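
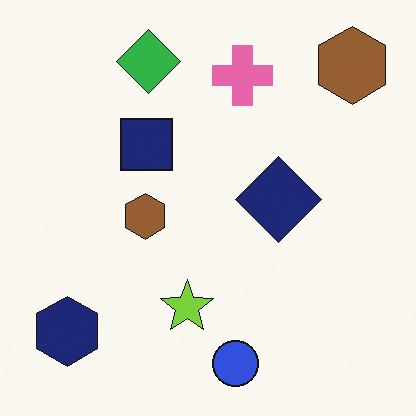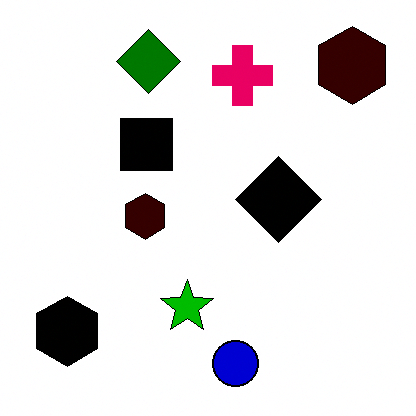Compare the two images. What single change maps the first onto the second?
The second image is the first given much higher contrast.

Tones are pushed away from mid-grey across the whole image — a global contrast change.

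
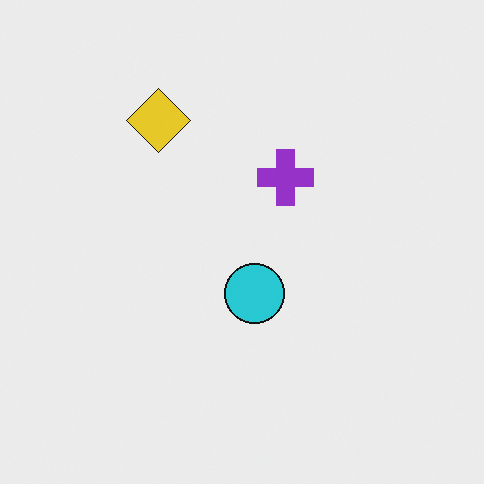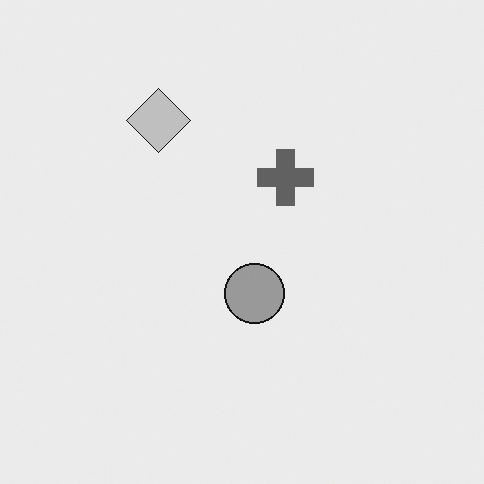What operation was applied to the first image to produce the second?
This is the original image converted to grayscale.

All color is removed — every shape is now a shade of grey.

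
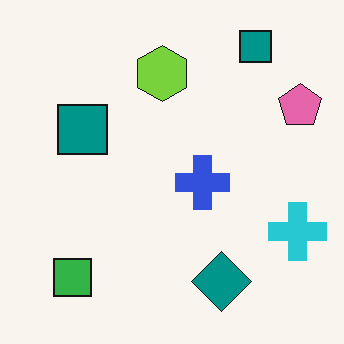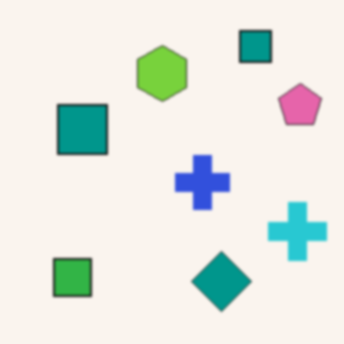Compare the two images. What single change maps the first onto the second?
The transformation is: given a subtle gaussian blur.

Shape edges and outlines are uniformly softened across the whole image.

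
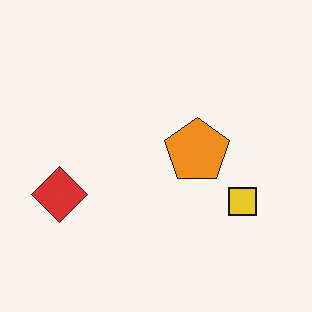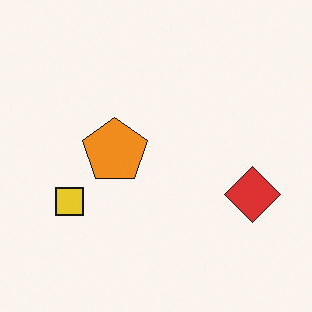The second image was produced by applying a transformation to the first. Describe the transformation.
Flipped horizontally (left ↔ right).

The red diamond is in the left of the first image and the right of the second — shapes on opposite sides of the vertical midline have swapped in a mirror flip.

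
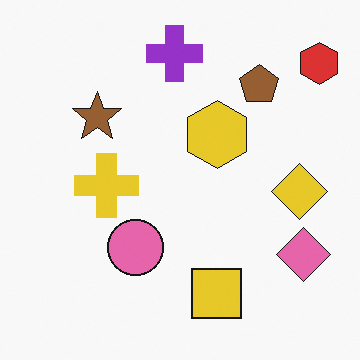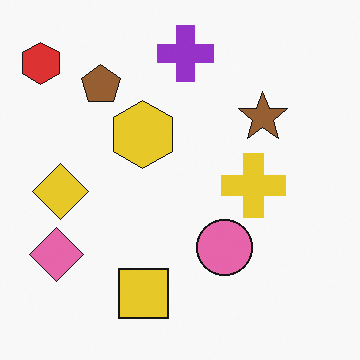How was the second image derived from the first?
This is the original image flipped horizontally (left ↔ right).

The red hexagon is in the top-right of the first image and the top-left of the second — shapes on opposite sides of the vertical midline have swapped in a mirror flip.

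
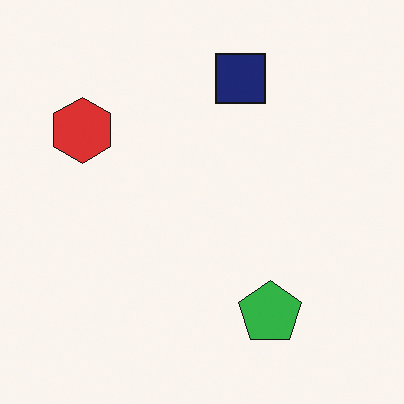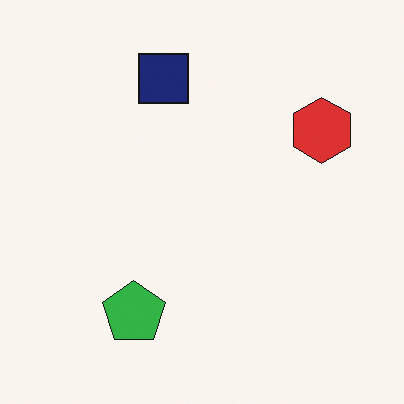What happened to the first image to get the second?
The second image is the first flipped horizontally (left ↔ right).

The red hexagon is in the top-left of the first image and the top-right of the second — shapes on opposite sides of the vertical midline have swapped in a mirror flip.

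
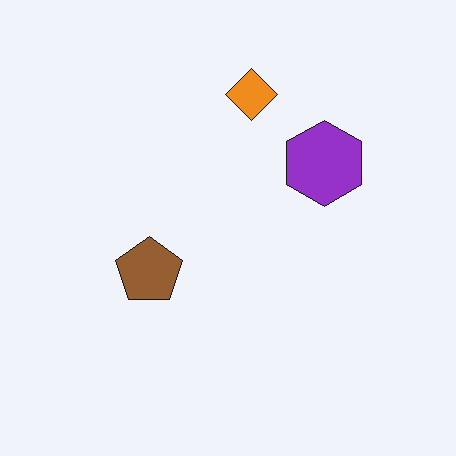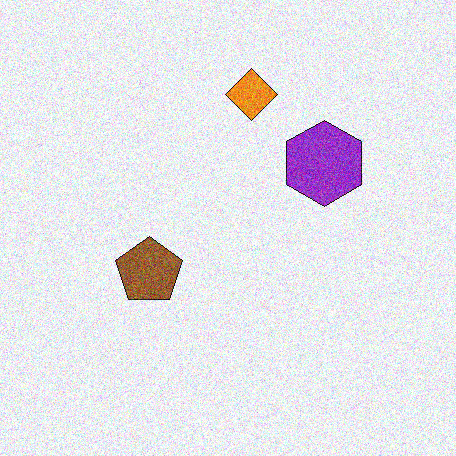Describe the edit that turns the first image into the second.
Degraded with heavy additive noise.

Random speckle covers the whole image, including the flat background.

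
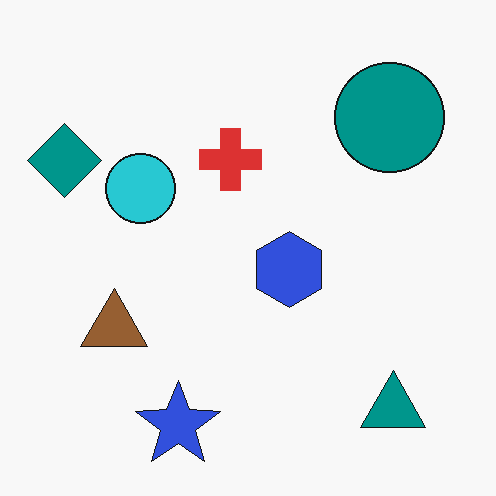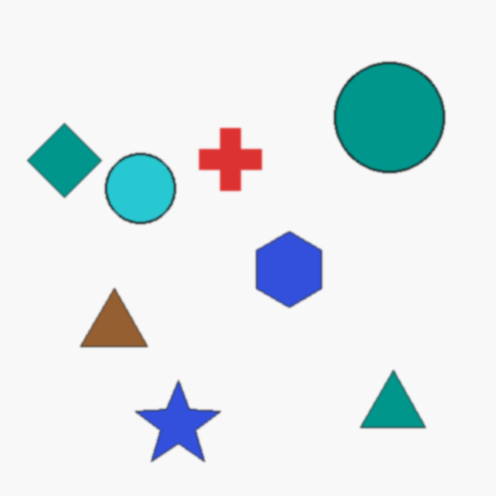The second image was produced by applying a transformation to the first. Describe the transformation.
The second image is the first slightly softened.

Shape edges and outlines are uniformly softened across the whole image.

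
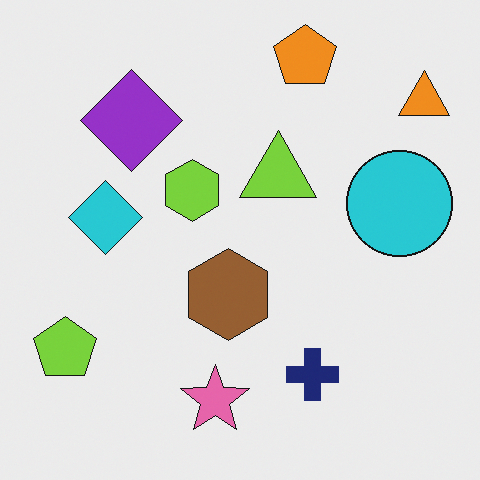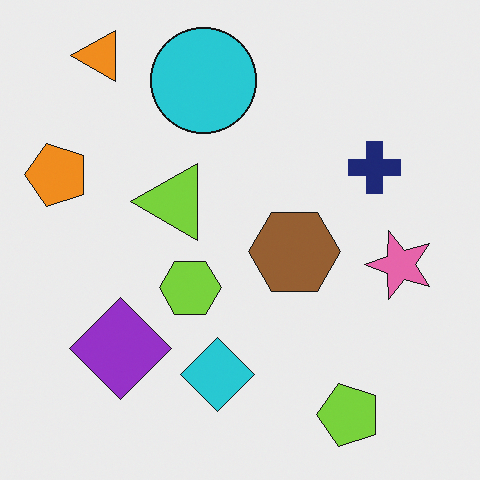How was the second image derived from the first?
This is the original image rotated 90° counter-clockwise.

The orange triangle sits in the top-right of the first image and the top-left of the second — consistent with a whole-image 90° counter-clockwise rotation.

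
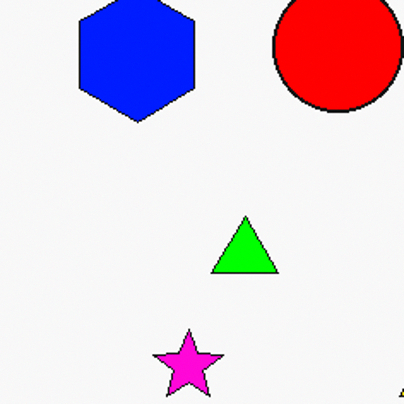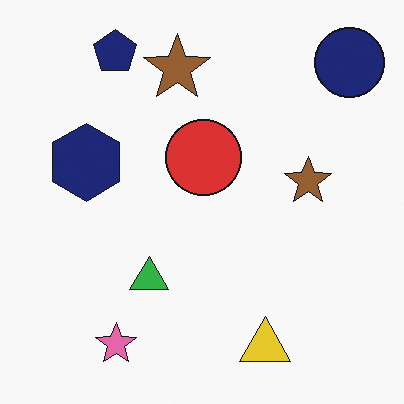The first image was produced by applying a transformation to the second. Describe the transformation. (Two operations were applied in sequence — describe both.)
The first image is the second made much more vivid (saturation change), then cropped to a noticeably smaller region and rescaled.

All colors are more vivid — a global saturation change. The visible shapes are larger and the field of view is narrower; shapes near the original edges may be partly or wholly outside the frame — a crop-and-rescale.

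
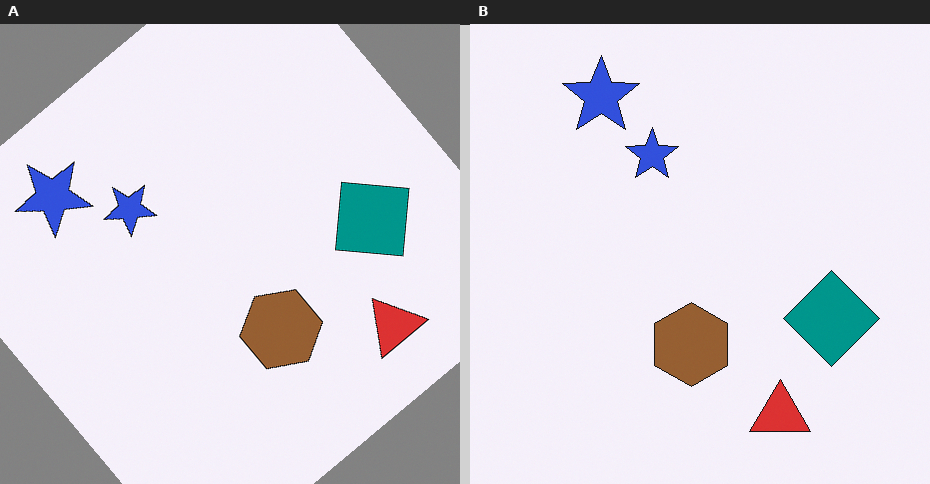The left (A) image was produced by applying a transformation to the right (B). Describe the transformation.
This is the original image rotated counter-clockwise by a large amount — several tens of degrees.

Every shape is tilted by the same angle and the image corners show triangular fill wedges — a whole-image rotation by a non-right angle.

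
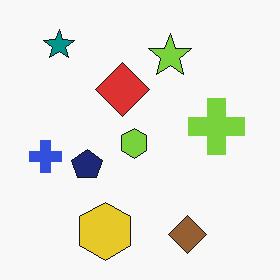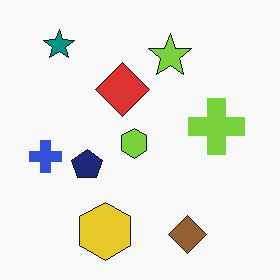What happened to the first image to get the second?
The image was JPEG-compressed with visible artifacts.

Blocky 8×8 compression artifacts appear around shape edges and the flat background shows ringing — characteristic JPEG degradation.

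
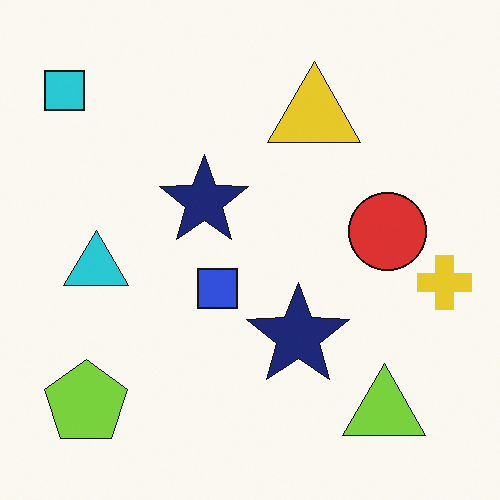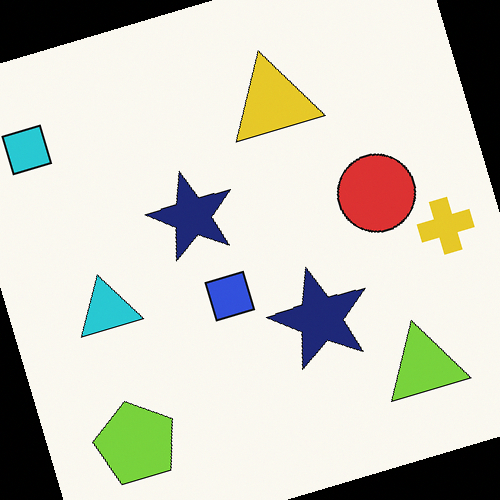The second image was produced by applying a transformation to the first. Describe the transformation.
It was rotated counter-clockwise by a moderate amount.

Every shape is tilted by the same angle and the image corners show triangular fill wedges — a whole-image rotation by a non-right angle.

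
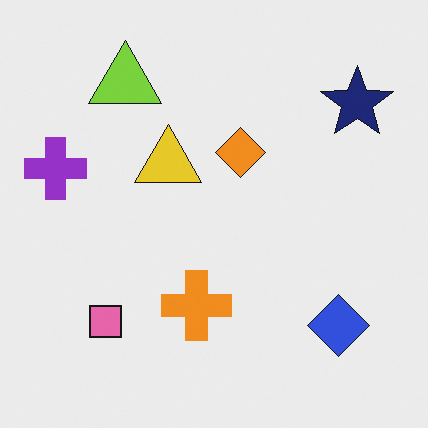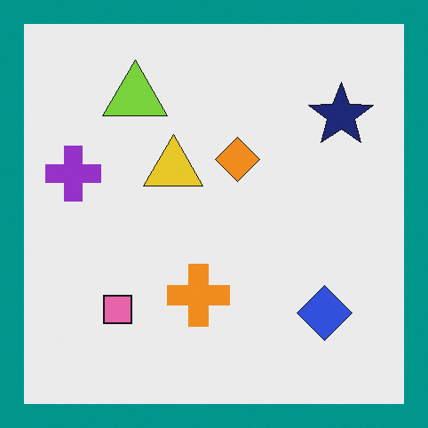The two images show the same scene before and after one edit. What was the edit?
The second image is the first framed with a teal border.

A solid teal frame runs around the edge of the second image, with the content slightly shrunk inside it.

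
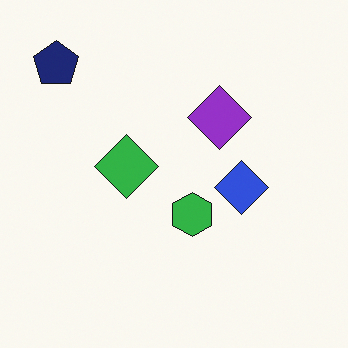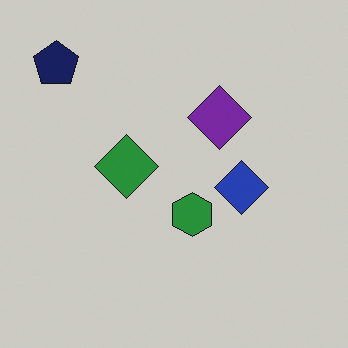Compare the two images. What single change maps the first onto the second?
This is the original image darkened a little.

Every pixel — background and shapes alike — is uniformly darkened.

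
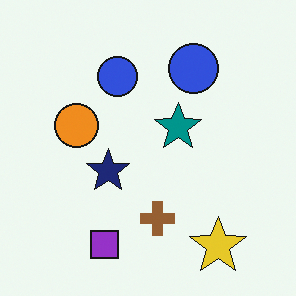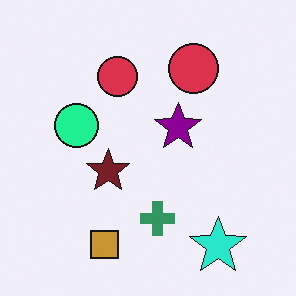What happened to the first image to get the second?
The transformation is: hue-shifted by a moderate amount.

Every shape's color has rotated by the same amount around the hue wheel — a uniform hue shift.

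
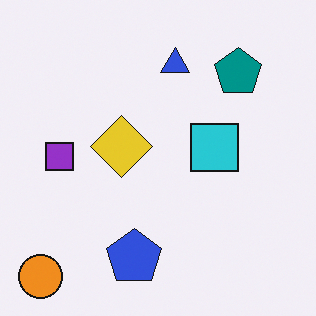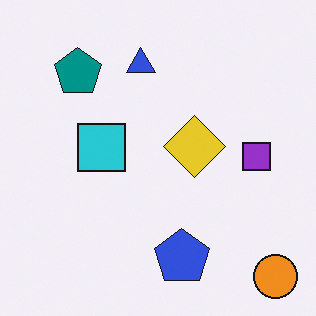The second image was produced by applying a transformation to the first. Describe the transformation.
Flipped horizontally (left ↔ right).

The orange circle is in the bottom-left of the first image and the bottom-right of the second — shapes on opposite sides of the vertical midline have swapped in a mirror flip.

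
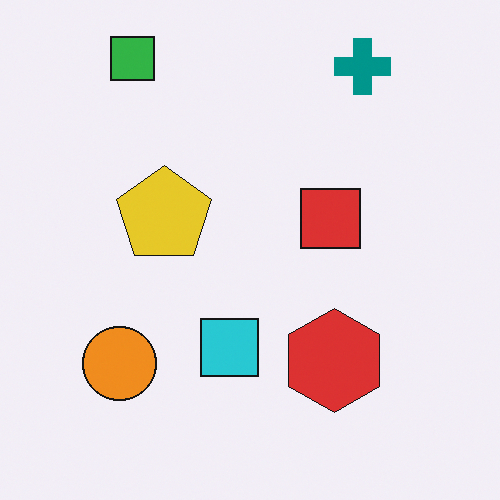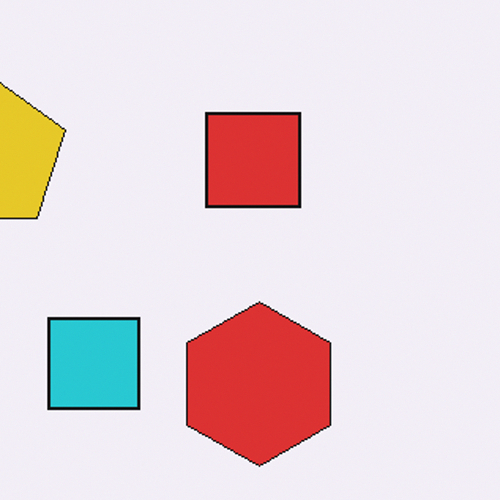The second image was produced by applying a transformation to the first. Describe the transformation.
Cropped slightly and scaled back up.

The visible shapes are larger and the field of view is narrower; shapes near the original edges may be partly or wholly outside the frame — a crop-and-rescale.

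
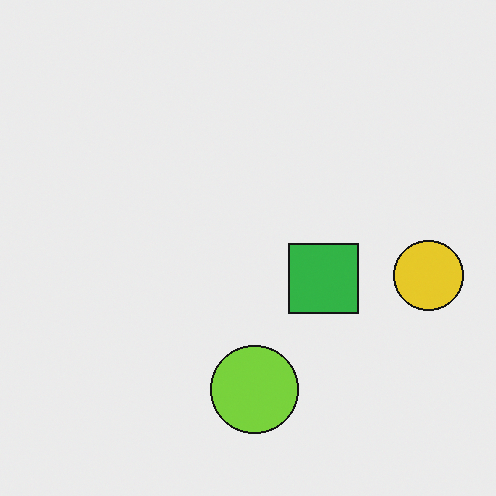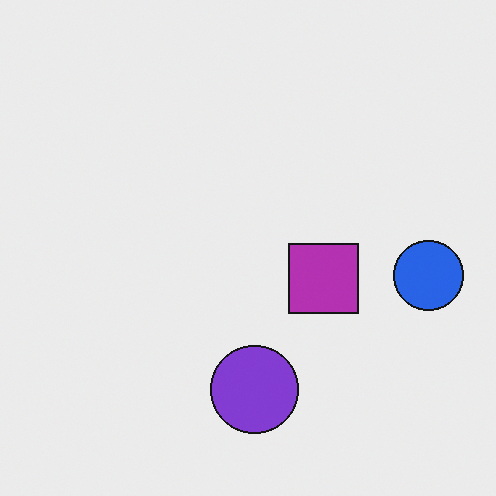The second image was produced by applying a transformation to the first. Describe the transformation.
The image was hue-shifted through roughly half the color wheel.

Every shape's color has rotated by the same amount around the hue wheel — a uniform hue shift.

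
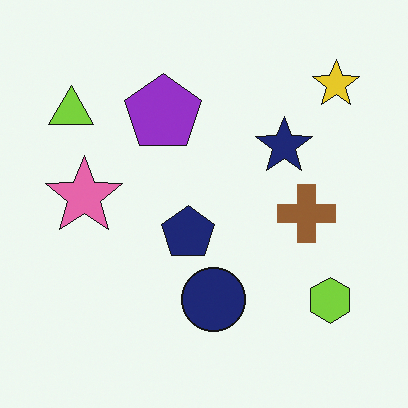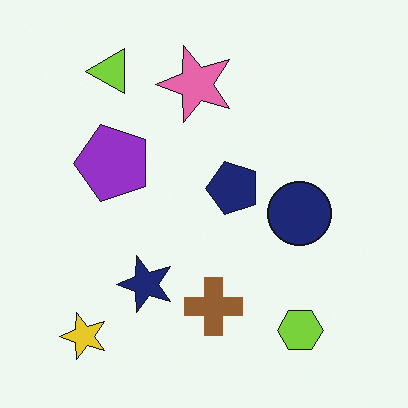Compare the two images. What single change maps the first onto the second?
The transformation is: transposed (reflected across the top-left ↔ bottom-right diagonal).

Shapes have swapped their row and column positions — what was in the top-right is now in the bottom-left — a diagonal reflection.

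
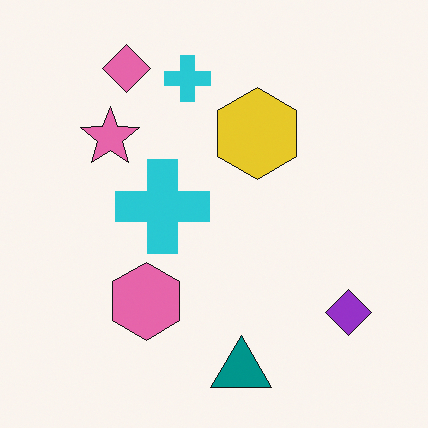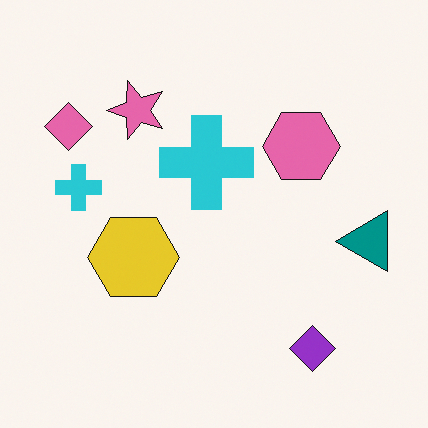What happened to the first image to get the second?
The transformation is: transposed (reflected across the top-left ↔ bottom-right diagonal).

Shapes have swapped their row and column positions — what was in the top-right is now in the bottom-left — a diagonal reflection.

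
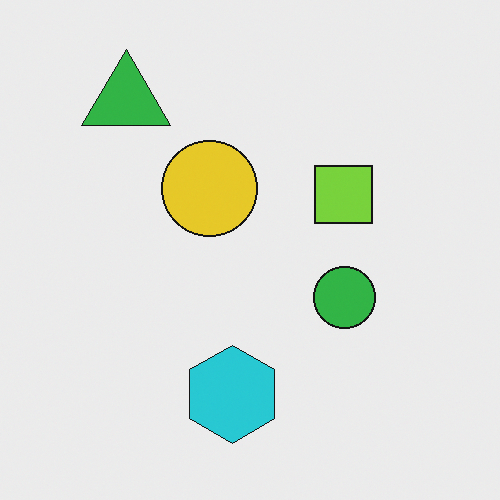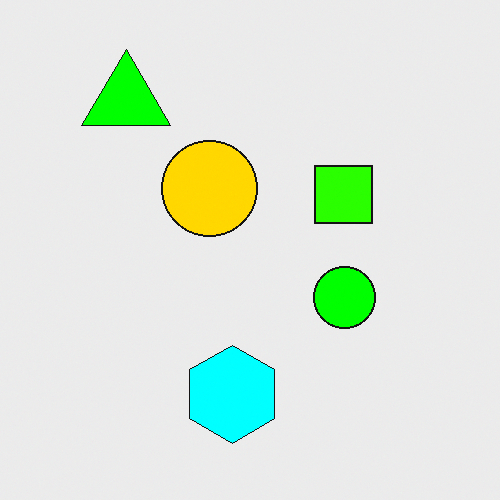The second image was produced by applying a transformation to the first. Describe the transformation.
The image was made much more vivid (saturation change).

All colors are more vivid — a global saturation change.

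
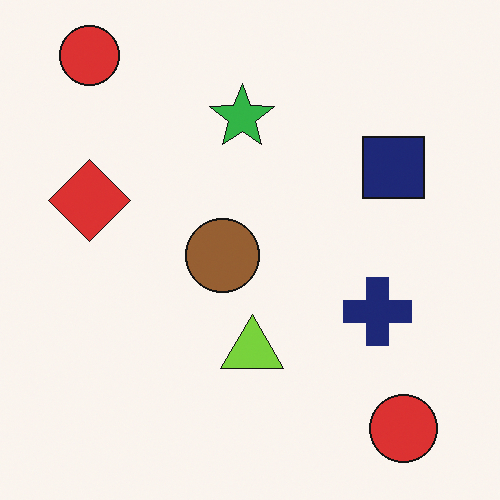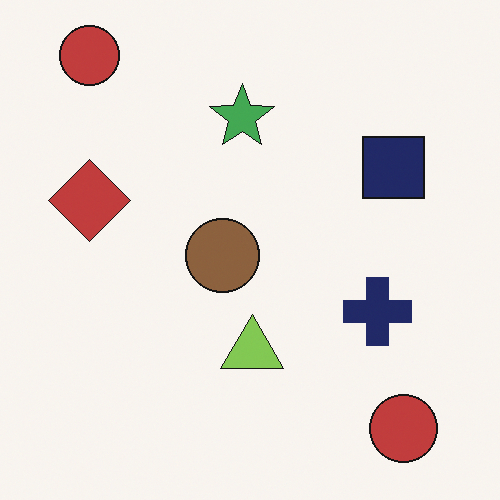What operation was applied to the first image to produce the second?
The image was slightly desaturated.

All colors are more muted and greyish — a global saturation change.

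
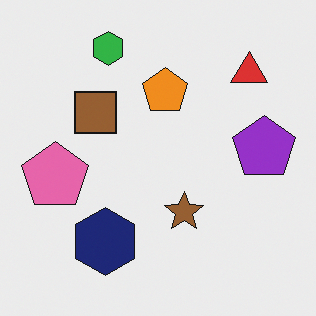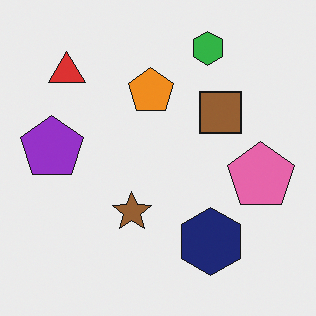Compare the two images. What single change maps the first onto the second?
Flipped horizontally (left ↔ right).

The purple pentagon is in the right of the first image and the left of the second — shapes on opposite sides of the vertical midline have swapped in a mirror flip.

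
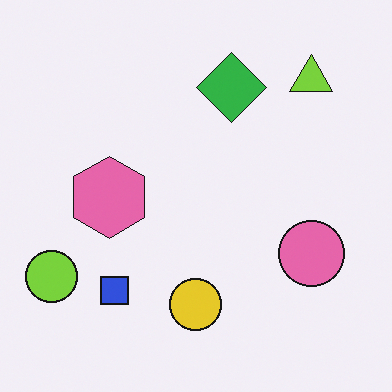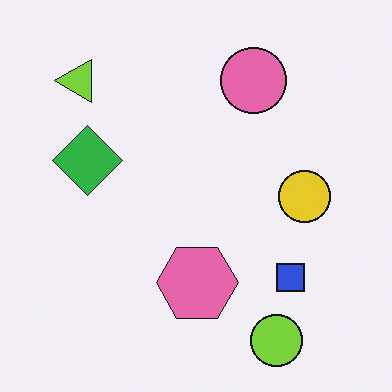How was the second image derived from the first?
The image was rotated 90° counter-clockwise.

The lime circle sits in the bottom-left of the first image and the bottom-right of the second — consistent with a whole-image 90° counter-clockwise rotation.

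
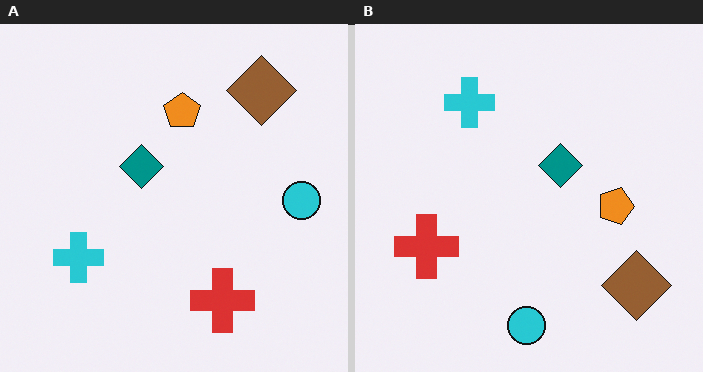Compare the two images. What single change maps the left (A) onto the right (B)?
The right (B) image is the left (A) rotated 90° clockwise.

The brown diamond sits in the top-right of the left (A) image and the bottom-right of the right (B) — consistent with a whole-image 90° clockwise rotation.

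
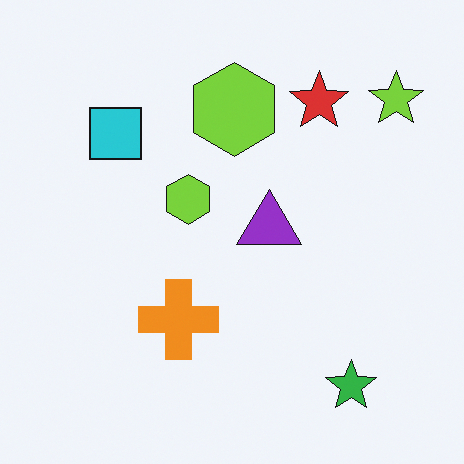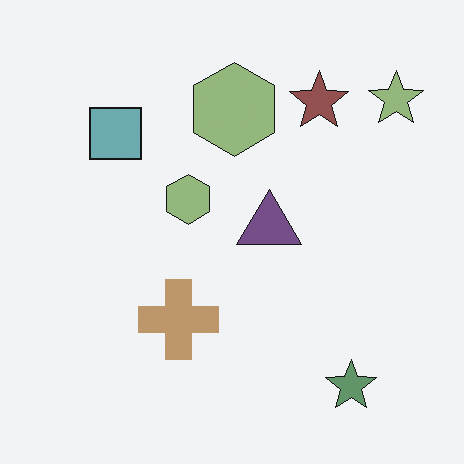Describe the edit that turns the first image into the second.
The second image is the first heavily desaturated.

All colors are more muted and greyish — a global saturation change.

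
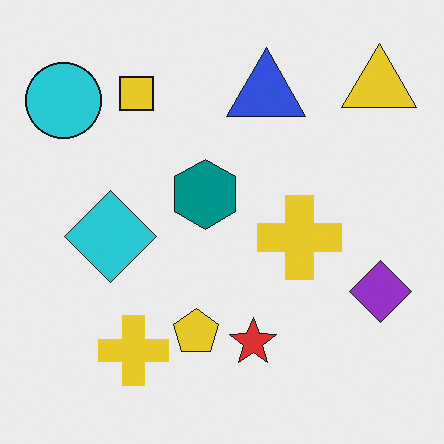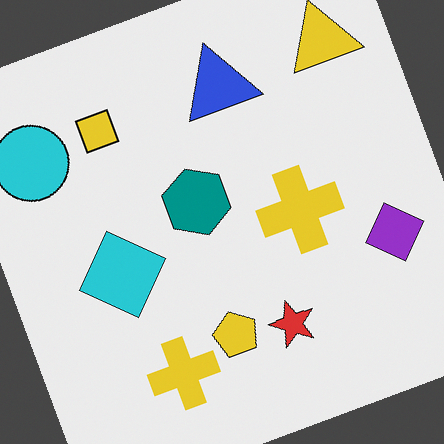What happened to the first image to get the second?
This is the original image rotated counter-clockwise by a clearly visible amount.

Every shape is tilted by the same angle and the image corners show triangular fill wedges — a whole-image rotation by a non-right angle.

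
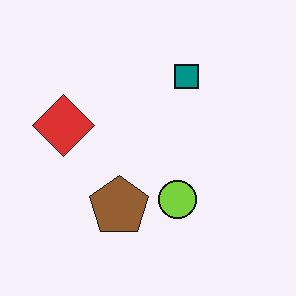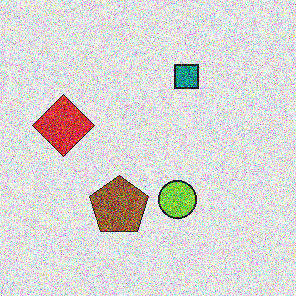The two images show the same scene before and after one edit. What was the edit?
It was degraded with heavy additive noise.

Random speckle covers the whole image, including the flat background.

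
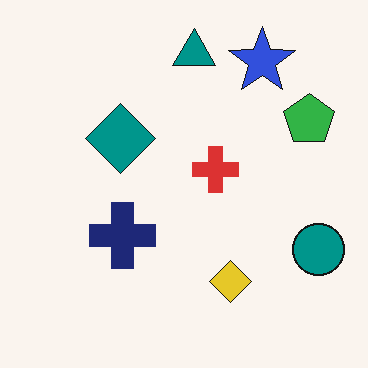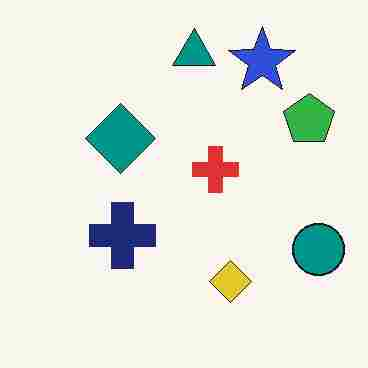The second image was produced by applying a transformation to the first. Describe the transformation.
Degraded with heavy JPEG compression.

Blocky 8×8 compression artifacts appear around shape edges and the flat background shows ringing — characteristic JPEG degradation.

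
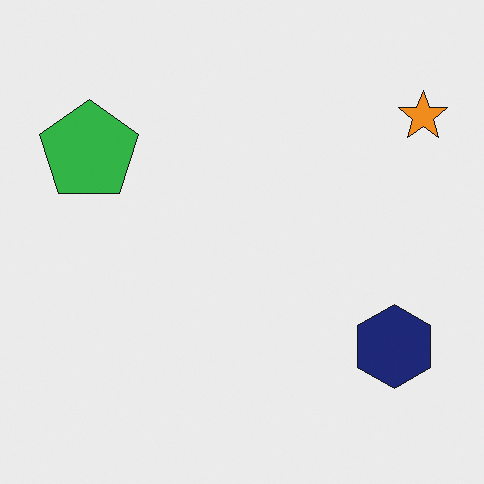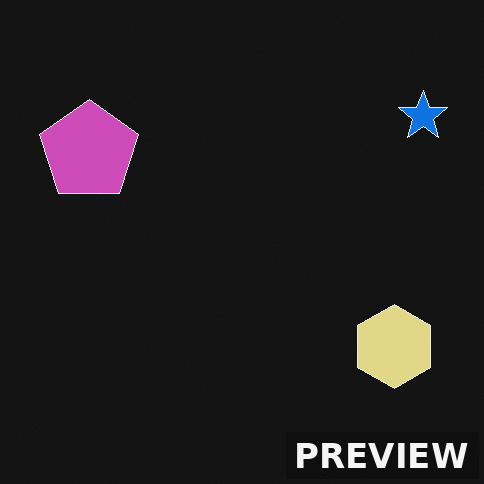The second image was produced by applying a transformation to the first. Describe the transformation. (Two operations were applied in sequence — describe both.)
It was color-inverted (negative), then watermarked with the text "PREVIEW" in the lower-right corner.

The light background has become dark and every shape's color is its complement — a photographic negative. A dark label reading "PREVIEW" appears in the lower-right corner.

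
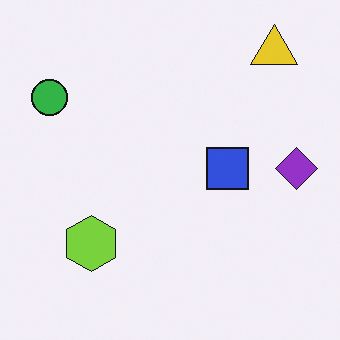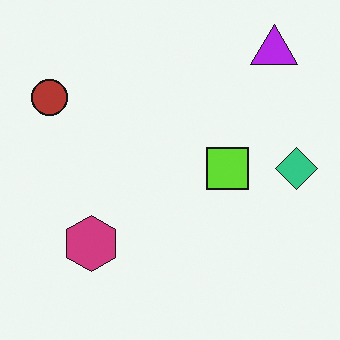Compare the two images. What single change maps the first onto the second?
The second image is the first hue-shifted by a large amount.

Every shape's color has rotated by the same amount around the hue wheel — a uniform hue shift.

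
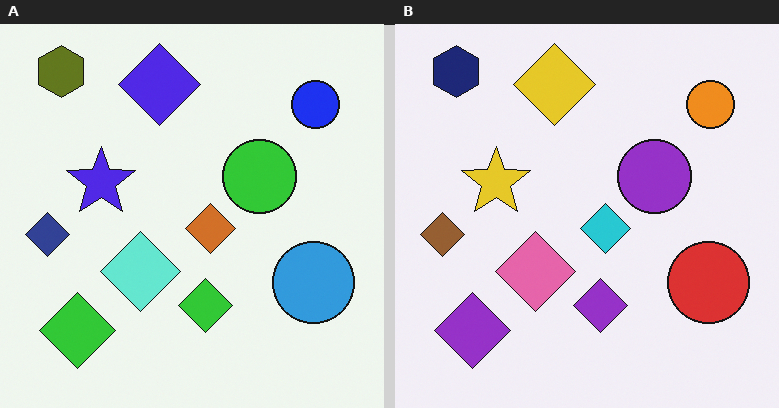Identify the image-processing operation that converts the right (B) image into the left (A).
Hue-shifted through roughly half the color wheel.

Every shape's color has rotated by the same amount around the hue wheel — a uniform hue shift.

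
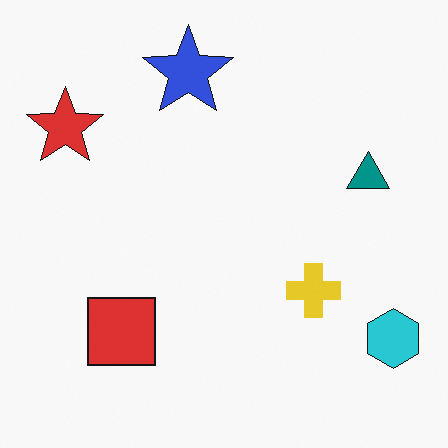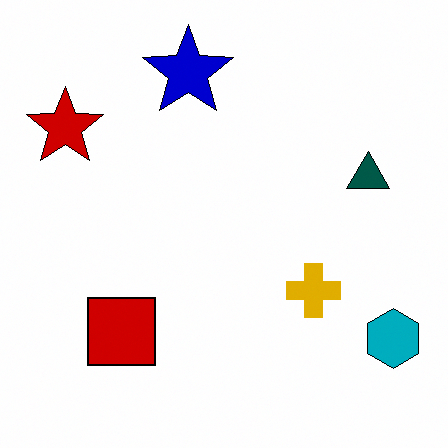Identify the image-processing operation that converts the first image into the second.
Given much higher contrast.

Tones are pushed away from mid-grey across the whole image — a global contrast change.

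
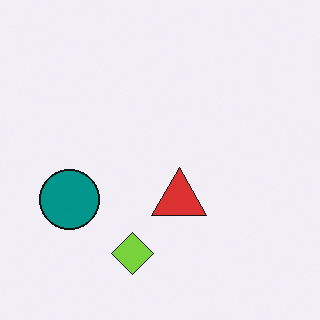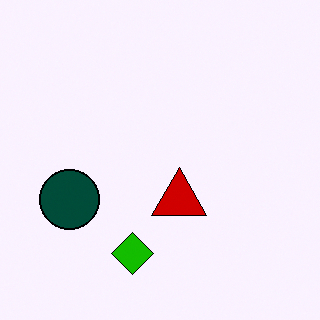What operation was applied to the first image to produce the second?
The second image is the first given much higher contrast.

Tones are pushed away from mid-grey across the whole image — a global contrast change.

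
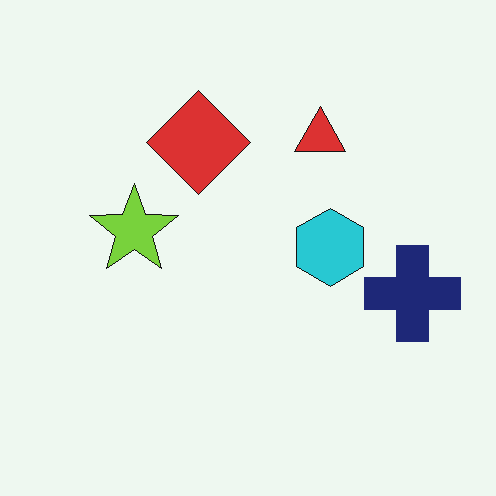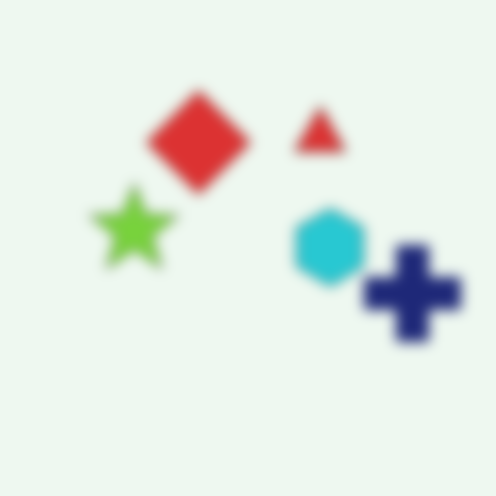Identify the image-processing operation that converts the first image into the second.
Strongly gaussian-blurred.

Shape edges and outlines are uniformly softened across the whole image.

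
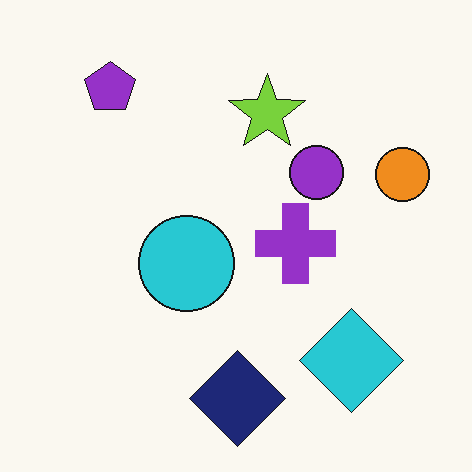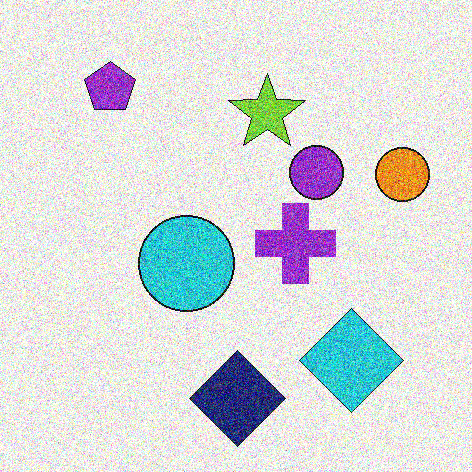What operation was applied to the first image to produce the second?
The second image is the first degraded with strong gaussian noise.

Random speckle covers the whole image, including the flat background.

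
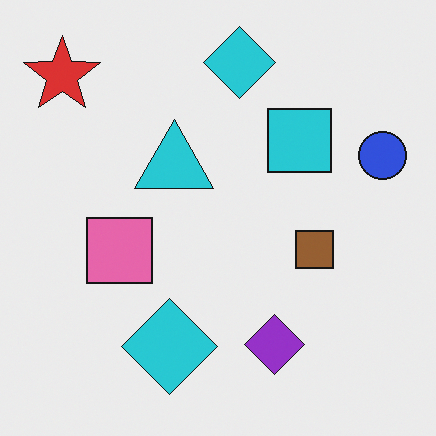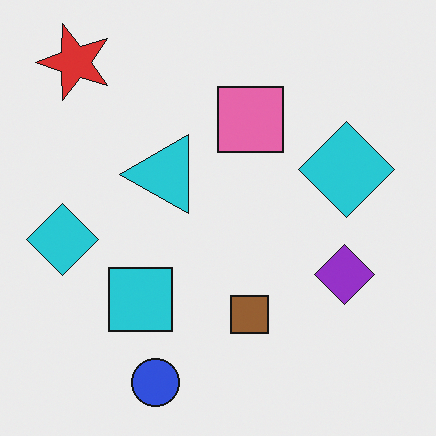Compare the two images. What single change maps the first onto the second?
It was transposed (reflected across the top-left ↔ bottom-right diagonal).

Shapes have swapped their row and column positions — what was in the top-right is now in the bottom-left — a diagonal reflection.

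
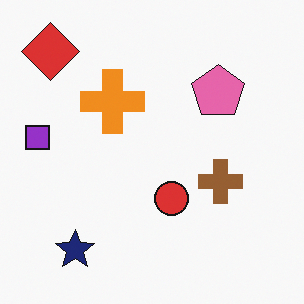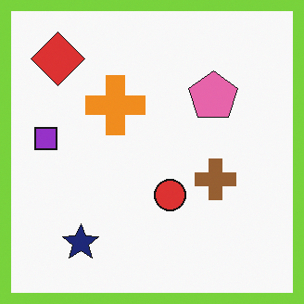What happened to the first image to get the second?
Framed with a lime border.

A solid lime frame runs around the edge of the second image, with the content slightly shrunk inside it.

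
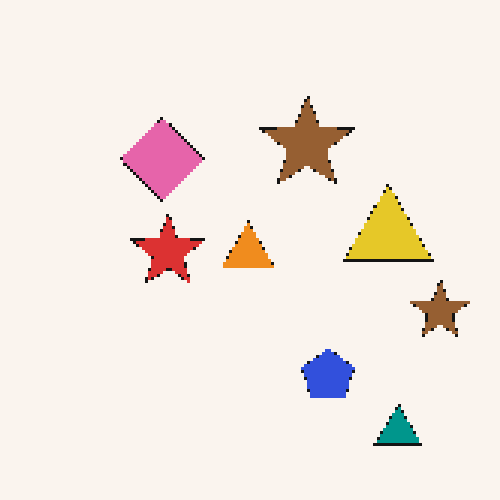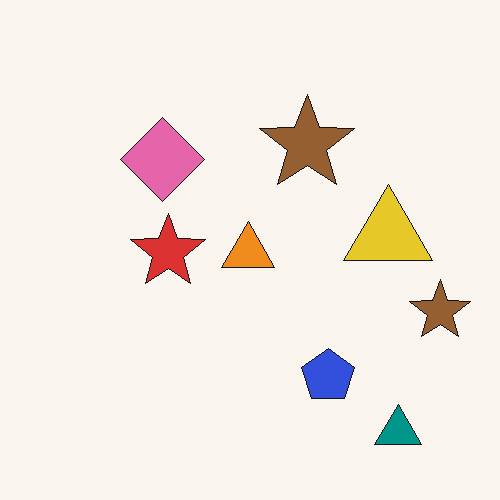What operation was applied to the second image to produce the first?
The transformation is: mildly pixelated.

Shapes are reduced to large square blocks; fine edges and outlines are lost — a downscale-then-upscale (mosaic) effect.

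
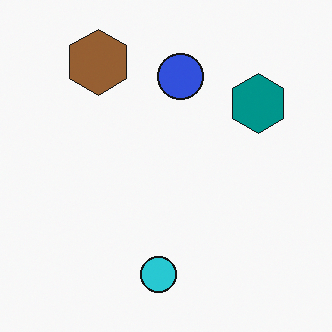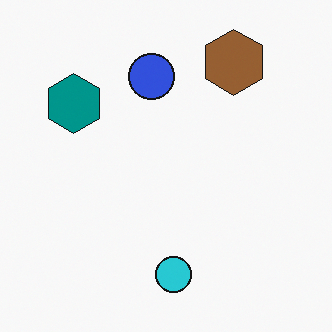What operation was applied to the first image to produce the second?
The image was flipped horizontally (left ↔ right).

The teal hexagon is in the top-right of the first image and the top-left of the second — shapes on opposite sides of the vertical midline have swapped in a mirror flip.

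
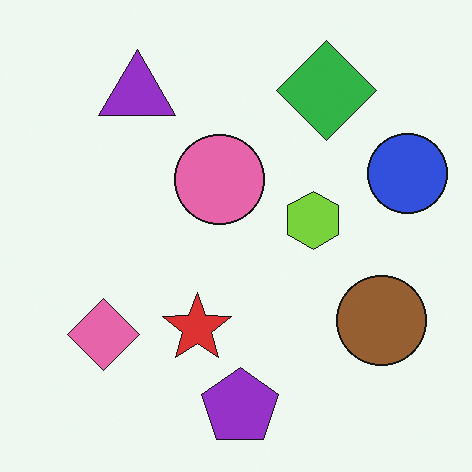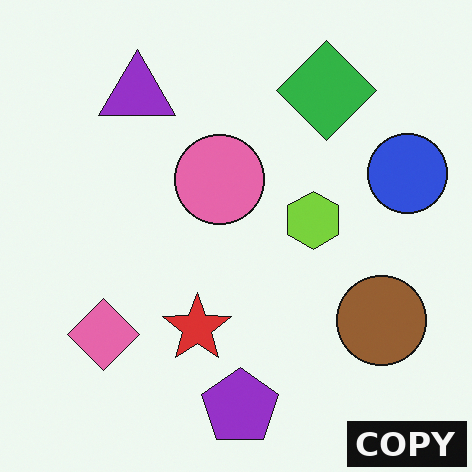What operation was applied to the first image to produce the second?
The transformation is: watermarked with the text "COPY" in the lower-right corner.

A dark label reading "COPY" appears in the lower-right corner.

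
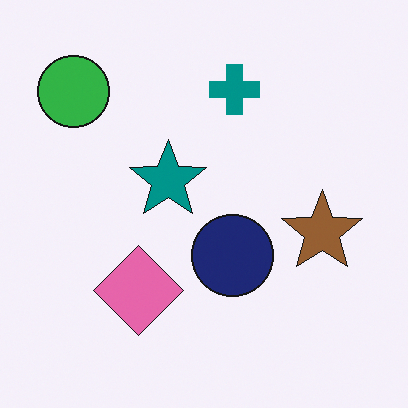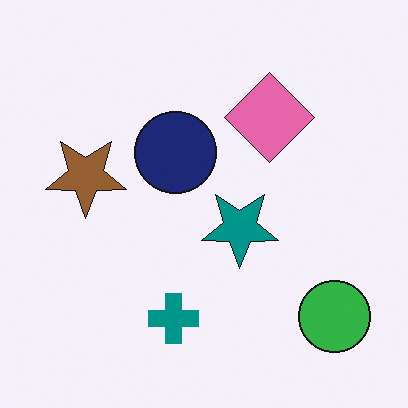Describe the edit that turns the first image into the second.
The transformation is: rotated 180°.

The green circle sits in the top-left of the first image and the bottom-right of the second — consistent with a whole-image 180° rotation.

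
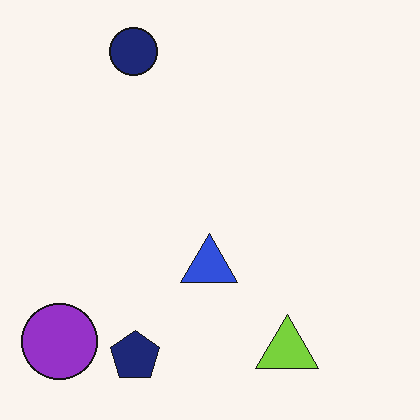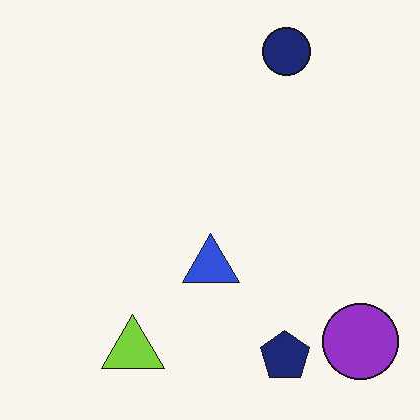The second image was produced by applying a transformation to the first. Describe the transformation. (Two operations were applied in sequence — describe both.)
The transformation is: JPEG-compressed with visible artifacts, then flipped horizontally (left ↔ right).

Blocky 8×8 compression artifacts appear around shape edges and the flat background shows ringing — characteristic JPEG degradation. The purple circle is in the bottom-left of the first image and the bottom-right of the second — shapes on opposite sides of the vertical midline have swapped in a mirror flip.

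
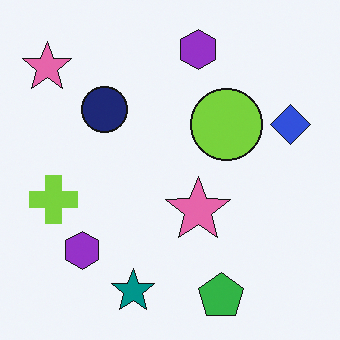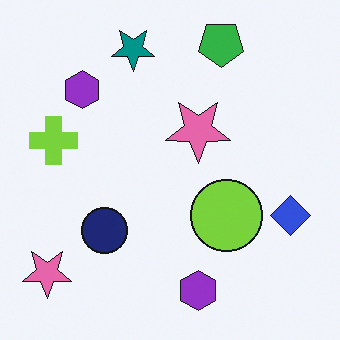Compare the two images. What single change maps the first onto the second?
This is the original image flipped vertically (top ↔ bottom).

The green pentagon is in the bottom of the first image and the top of the second — shapes on opposite sides of the horizontal midline have swapped in a mirror flip.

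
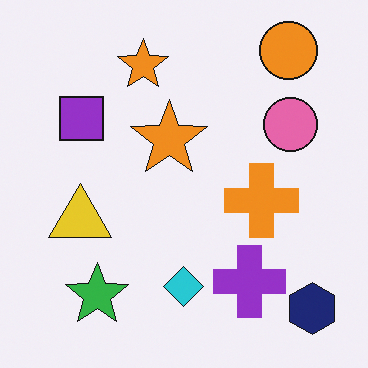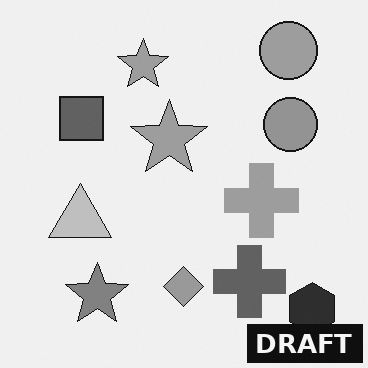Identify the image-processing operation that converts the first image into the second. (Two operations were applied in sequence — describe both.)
It was converted to grayscale, then watermarked with the text "DRAFT" in the lower-right corner.

All color is removed — every shape is now a shade of grey. A dark label reading "DRAFT" appears in the lower-right corner.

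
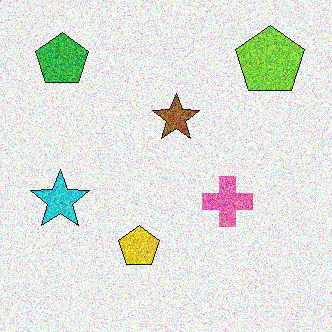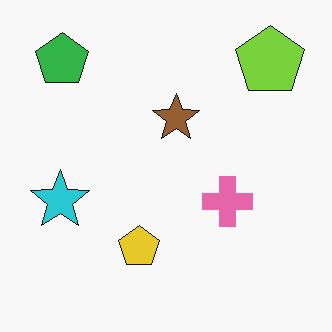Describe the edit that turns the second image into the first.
This is the original image degraded with heavy additive noise.

Random speckle covers the whole image, including the flat background.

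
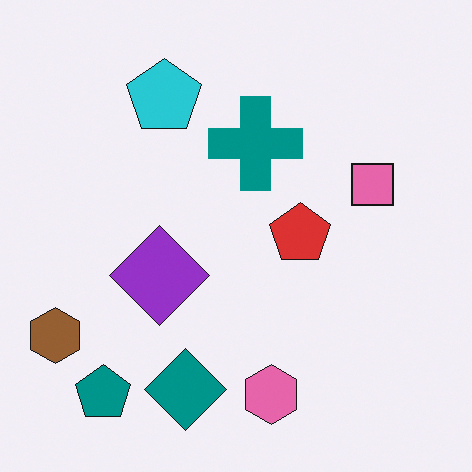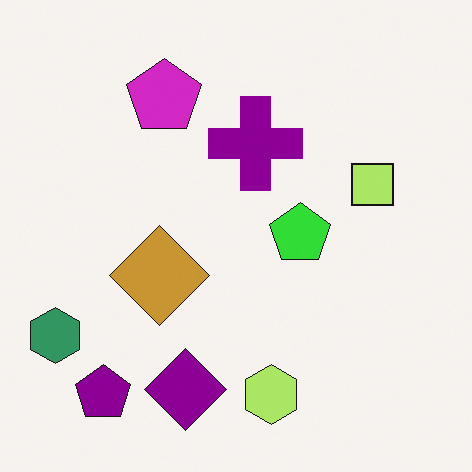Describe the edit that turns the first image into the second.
The transformation is: hue-shifted through roughly a third of the color wheel.

Every shape's color has rotated by the same amount around the hue wheel — a uniform hue shift.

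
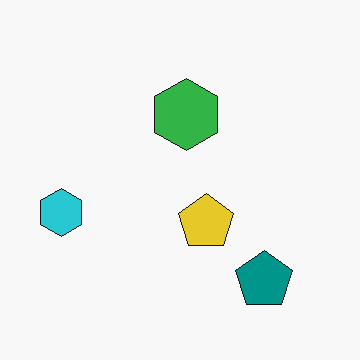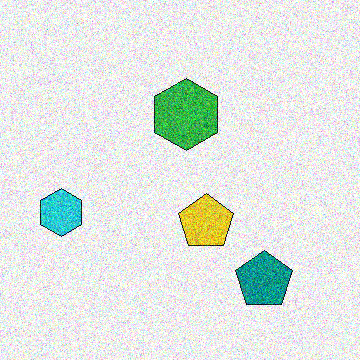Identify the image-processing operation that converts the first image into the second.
This is the original image degraded with strong gaussian noise.

Random speckle covers the whole image, including the flat background.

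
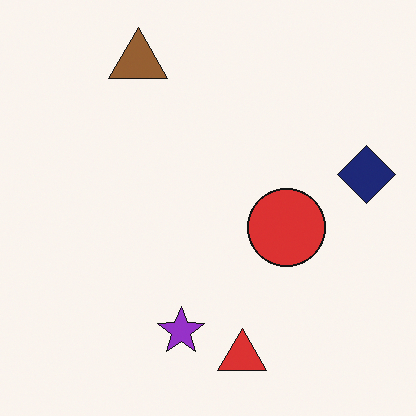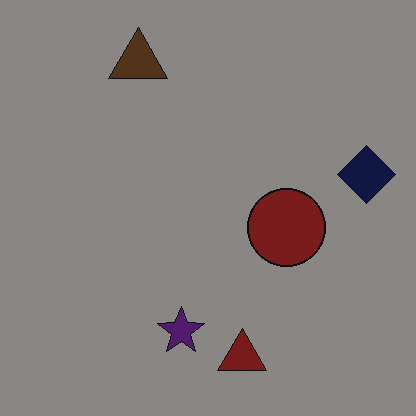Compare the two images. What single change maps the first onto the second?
The image was noticeably darkened.

Every pixel — background and shapes alike — is uniformly darkened.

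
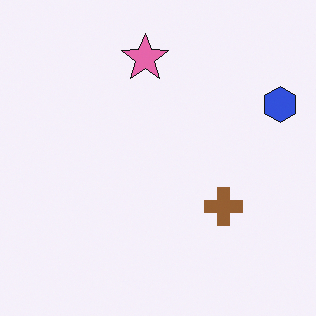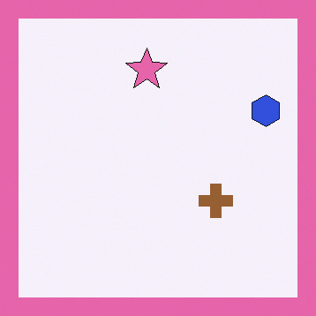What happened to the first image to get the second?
Framed with a pink border.

A solid pink frame runs around the edge of the second image, with the content slightly shrunk inside it.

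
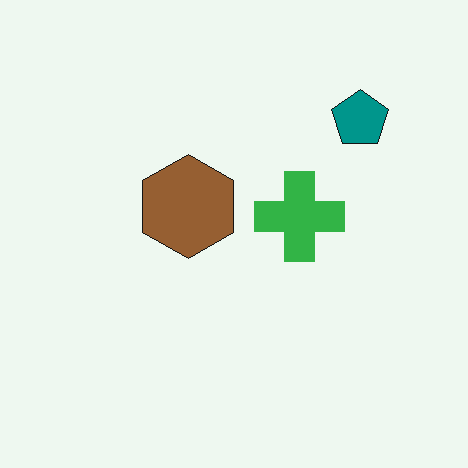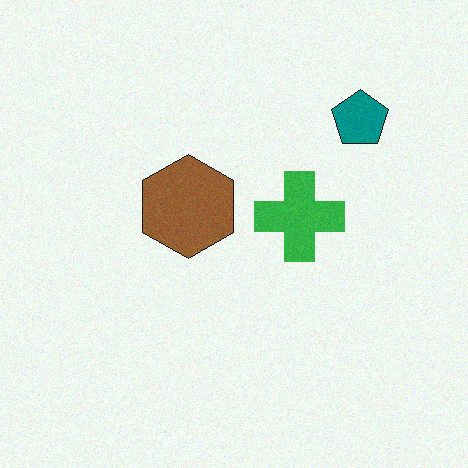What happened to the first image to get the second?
Degraded with subtle gaussian noise.

Random speckle covers the whole image, including the flat background.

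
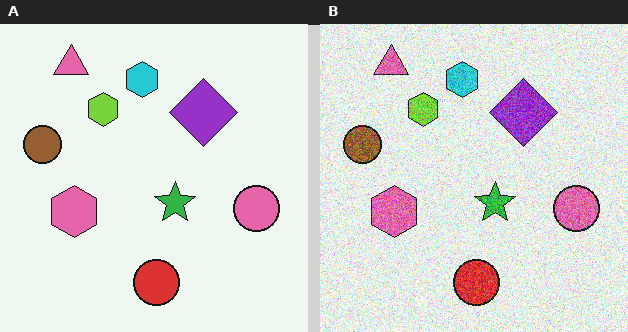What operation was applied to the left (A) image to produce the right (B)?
It was degraded with strong gaussian noise.

Random speckle covers the whole image, including the flat background.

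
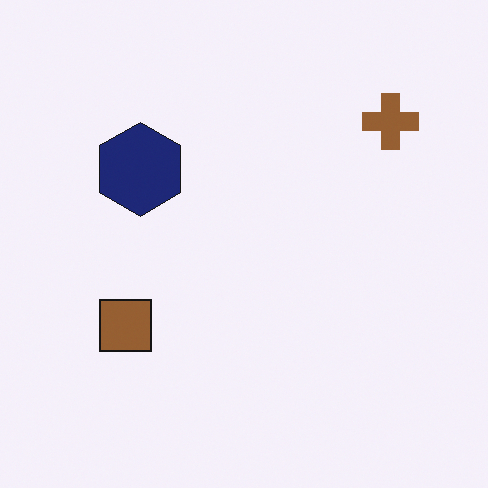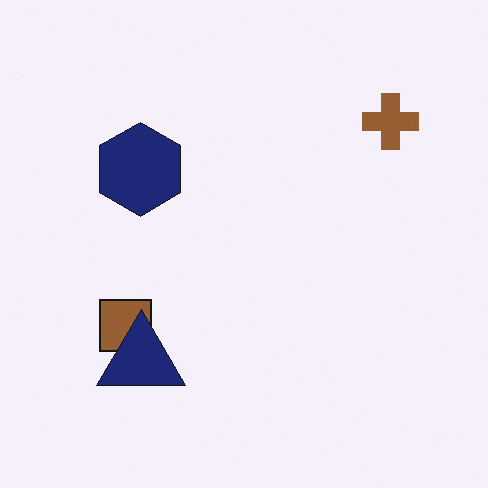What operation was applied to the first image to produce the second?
The transformation is: overlaid with an additional navy triangle.

A navy triangle appears in the second image that is absent from the first.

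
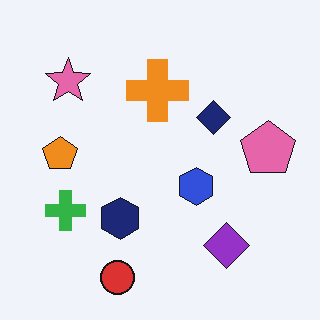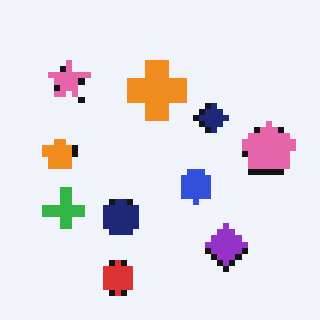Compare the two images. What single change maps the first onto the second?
This is the original image moderately pixelated.

Shapes are reduced to large square blocks; fine edges and outlines are lost — a downscale-then-upscale (mosaic) effect.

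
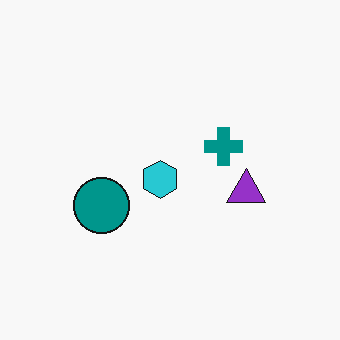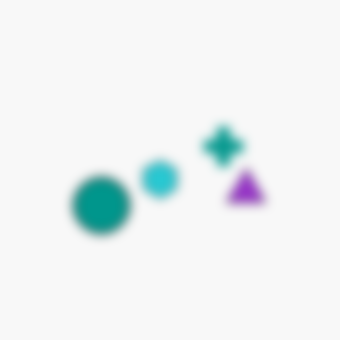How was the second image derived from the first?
The image was strongly gaussian-blurred.

Shape edges and outlines are uniformly softened across the whole image.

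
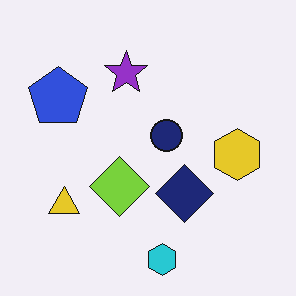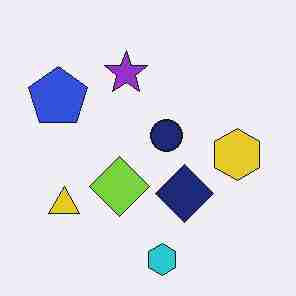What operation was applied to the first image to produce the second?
The image was degraded with heavy JPEG compression.

Blocky 8×8 compression artifacts appear around shape edges and the flat background shows ringing — characteristic JPEG degradation.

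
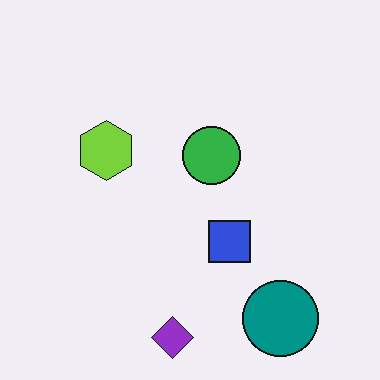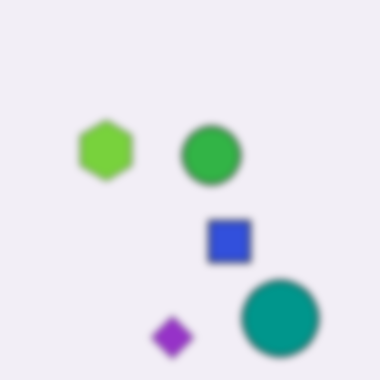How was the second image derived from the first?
This is the original image noticeably gaussian-blurred.

Shape edges and outlines are uniformly softened across the whole image.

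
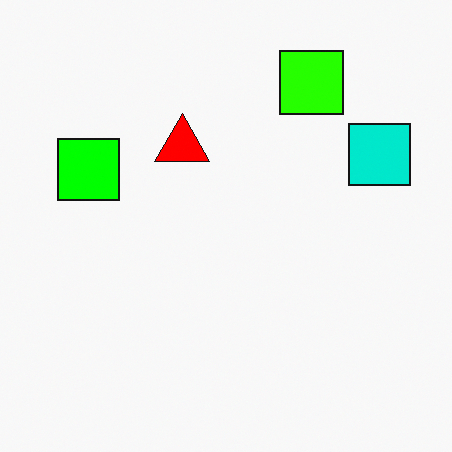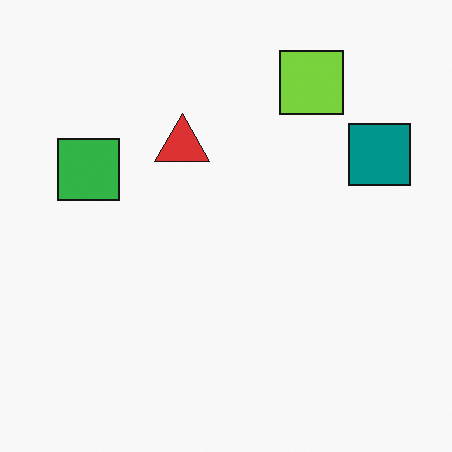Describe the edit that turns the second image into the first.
The image was made much more vivid (saturation change).

All colors are more vivid — a global saturation change.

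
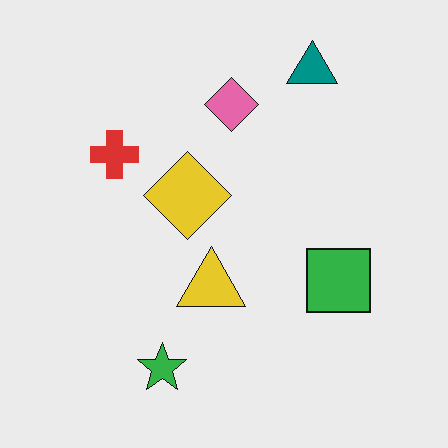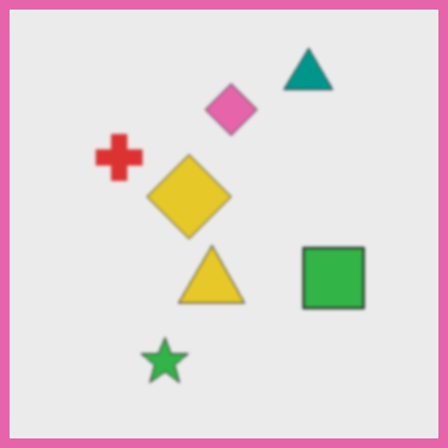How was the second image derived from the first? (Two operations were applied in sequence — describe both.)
It was slightly softened, then framed with a pink border.

Shape edges and outlines are uniformly softened across the whole image. A solid pink frame runs around the edge of the second image, with the content slightly shrunk inside it.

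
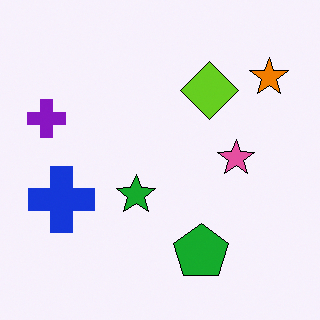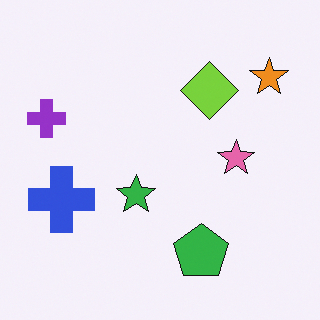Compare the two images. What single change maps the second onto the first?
Given slightly increased contrast.

Tones are pushed away from mid-grey across the whole image — a global contrast change.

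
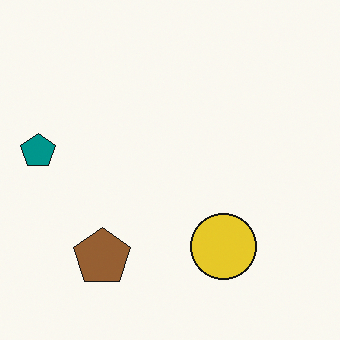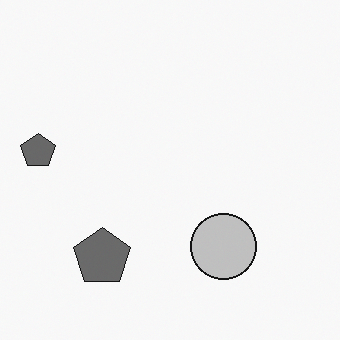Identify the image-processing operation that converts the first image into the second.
The second image is the first converted to grayscale.

All color is removed — every shape is now a shade of grey.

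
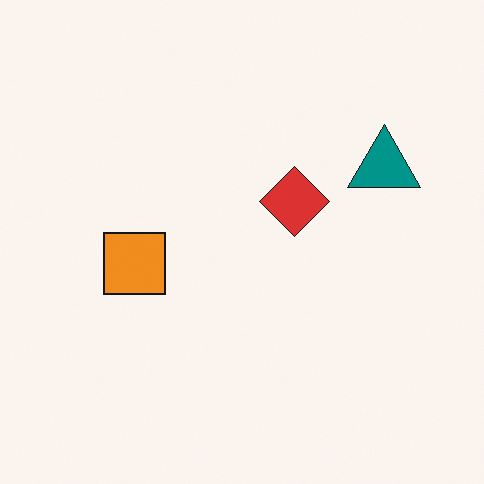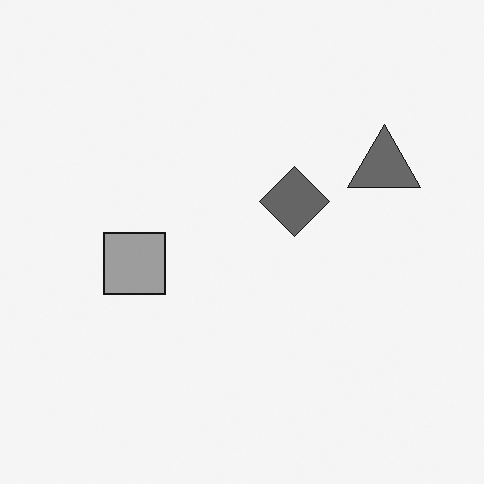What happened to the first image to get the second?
The image was converted to grayscale.

All color is removed — every shape is now a shade of grey.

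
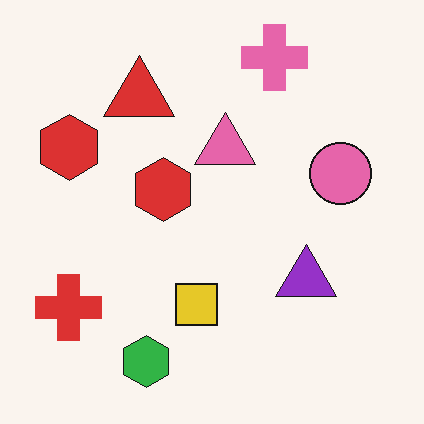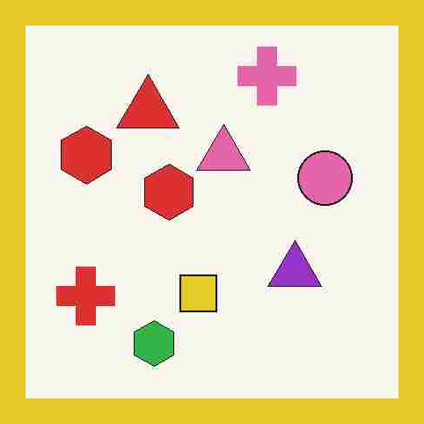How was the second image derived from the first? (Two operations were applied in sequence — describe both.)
This is the original image degraded with heavy JPEG compression, then framed with a yellow border.

Blocky 8×8 compression artifacts appear around shape edges and the flat background shows ringing — characteristic JPEG degradation. A solid yellow frame runs around the edge of the second image, with the content slightly shrunk inside it.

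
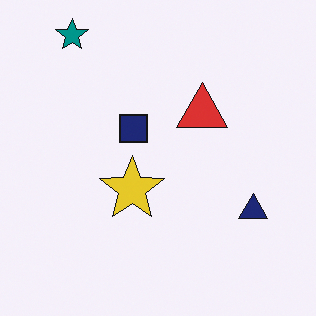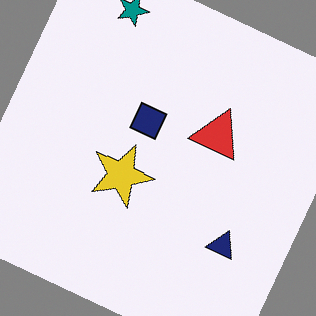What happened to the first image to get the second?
The second image is the first rotated clockwise by a clearly visible amount.

Every shape is tilted by the same angle and the image corners show triangular fill wedges — a whole-image rotation by a non-right angle.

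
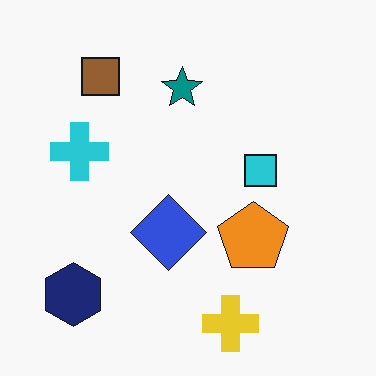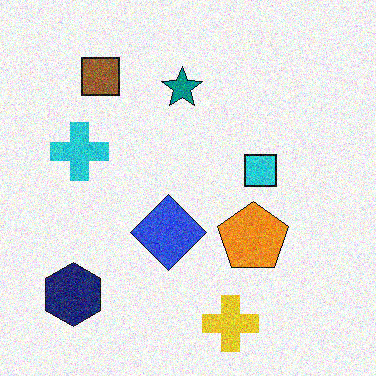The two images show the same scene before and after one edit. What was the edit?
The image was degraded with moderate additive noise.

Random speckle covers the whole image, including the flat background.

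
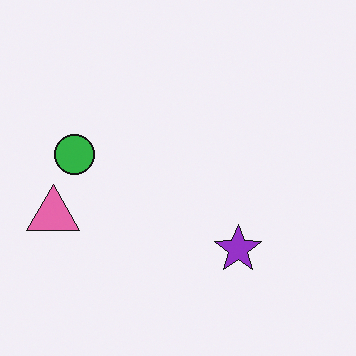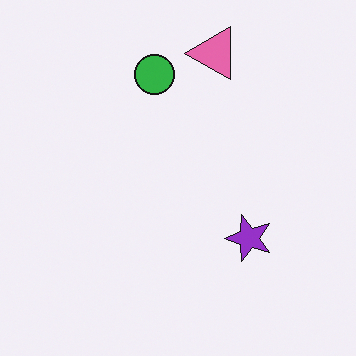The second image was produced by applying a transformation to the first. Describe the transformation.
Transposed (reflected across the top-left ↔ bottom-right diagonal).

Shapes have swapped their row and column positions — what was in the top-right is now in the bottom-left — a diagonal reflection.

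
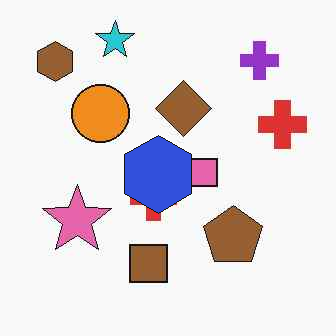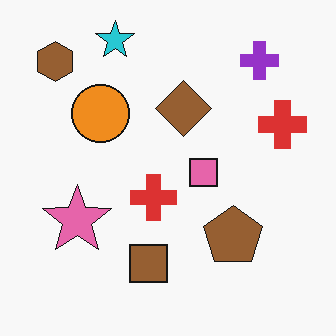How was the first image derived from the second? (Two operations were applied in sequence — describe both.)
This is the original image JPEG-compressed with visible artifacts, then overlaid with an additional blue hexagon.

Blocky 8×8 compression artifacts appear around shape edges and the flat background shows ringing — characteristic JPEG degradation. A blue hexagon appears in the first image that is absent from the second.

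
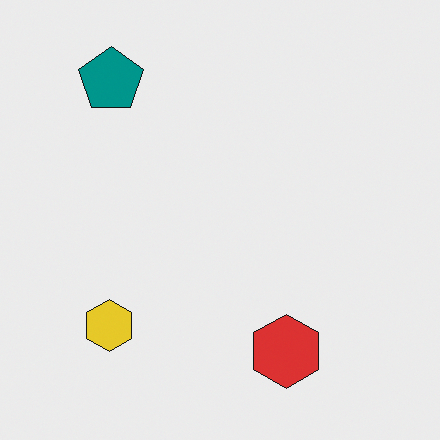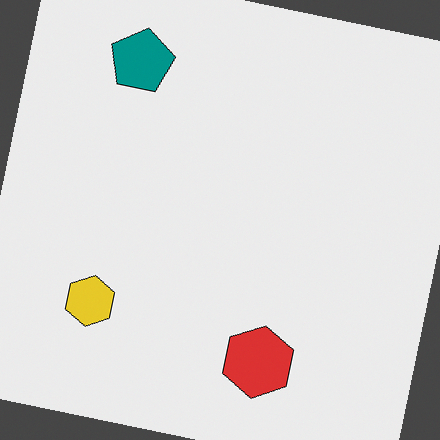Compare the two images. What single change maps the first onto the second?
The image was rotated clockwise by a small amount.

Every shape is tilted by the same angle and the image corners show triangular fill wedges — a whole-image rotation by a non-right angle.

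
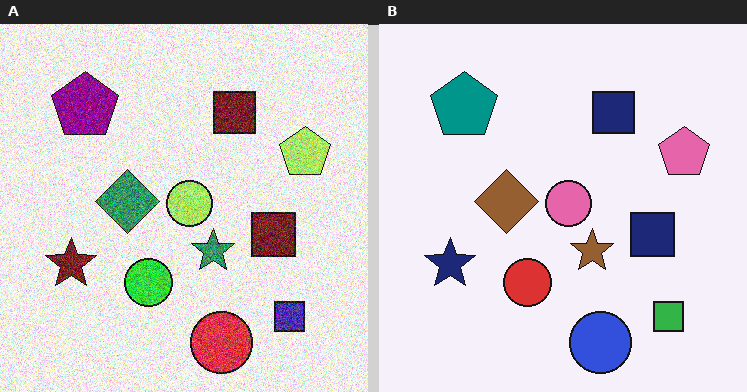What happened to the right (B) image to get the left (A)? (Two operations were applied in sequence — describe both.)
Degraded with strong gaussian noise, then hue-shifted through roughly a third of the color wheel.

Random speckle covers the whole image, including the flat background. Every shape's color has rotated by the same amount around the hue wheel — a uniform hue shift.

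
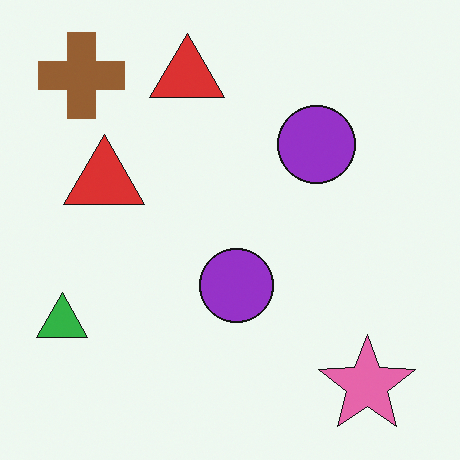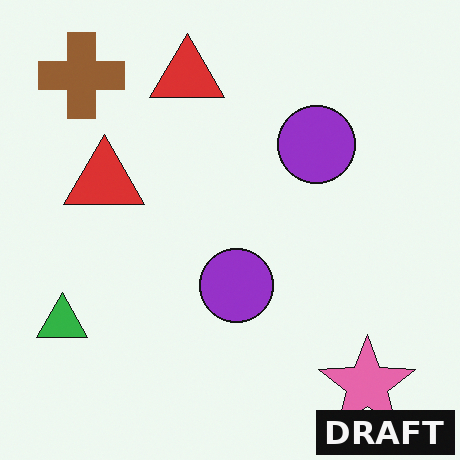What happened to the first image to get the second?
Watermarked with the text "DRAFT" in the lower-right corner.

A dark label reading "DRAFT" appears in the lower-right corner.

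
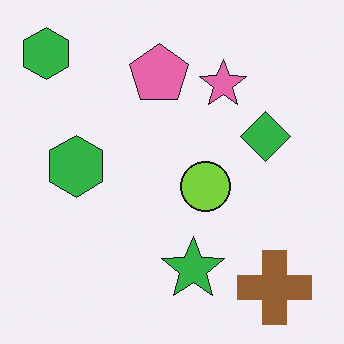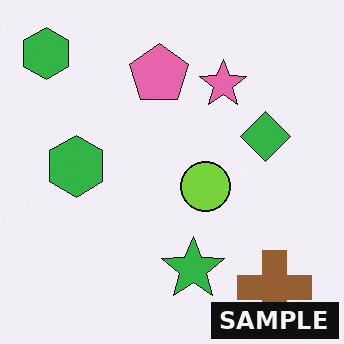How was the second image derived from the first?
The transformation is: watermarked with the text "SAMPLE" in the lower-right corner.

A dark label reading "SAMPLE" appears in the lower-right corner.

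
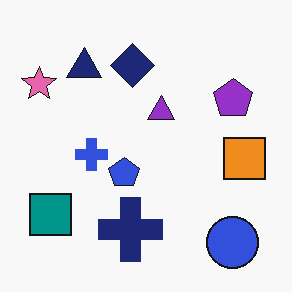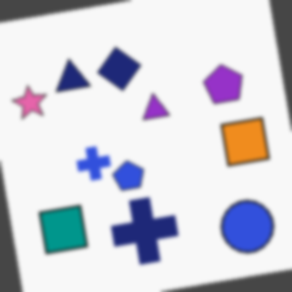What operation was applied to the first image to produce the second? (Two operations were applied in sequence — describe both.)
Rotated counter-clockwise by a few degrees, then lightly blurred.

Every shape is tilted by the same angle and the image corners show triangular fill wedges — a whole-image rotation by a non-right angle. Shape edges and outlines are uniformly softened across the whole image.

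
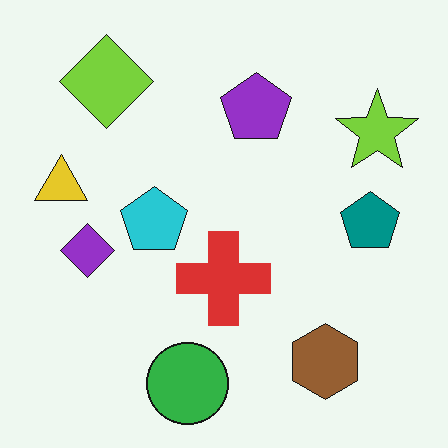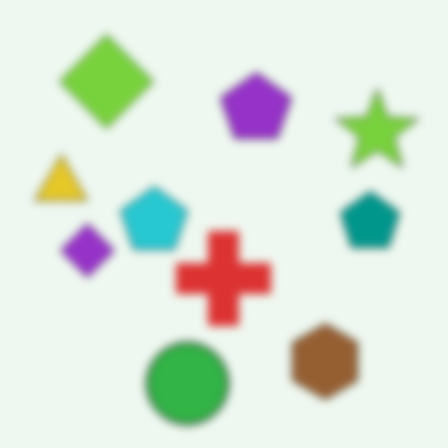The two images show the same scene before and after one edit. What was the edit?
The image was noticeably gaussian-blurred.

Shape edges and outlines are uniformly softened across the whole image.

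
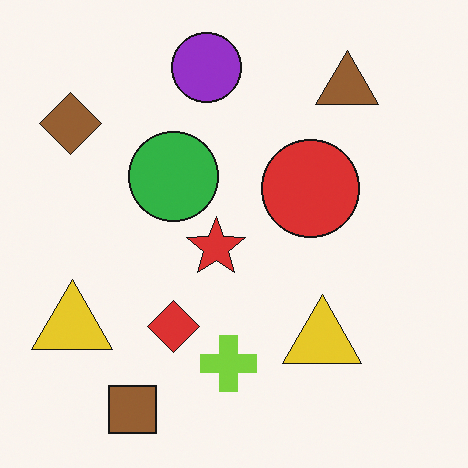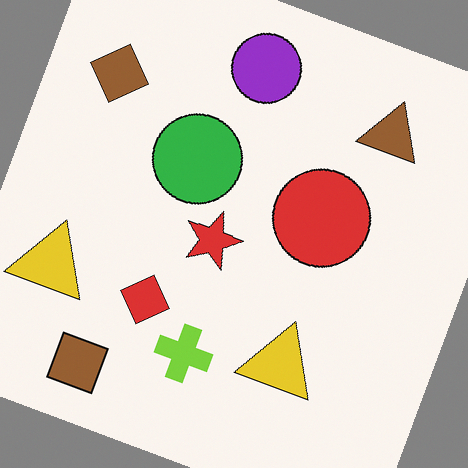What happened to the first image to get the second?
Rotated clockwise by a clearly visible amount.

Every shape is tilted by the same angle and the image corners show triangular fill wedges — a whole-image rotation by a non-right angle.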